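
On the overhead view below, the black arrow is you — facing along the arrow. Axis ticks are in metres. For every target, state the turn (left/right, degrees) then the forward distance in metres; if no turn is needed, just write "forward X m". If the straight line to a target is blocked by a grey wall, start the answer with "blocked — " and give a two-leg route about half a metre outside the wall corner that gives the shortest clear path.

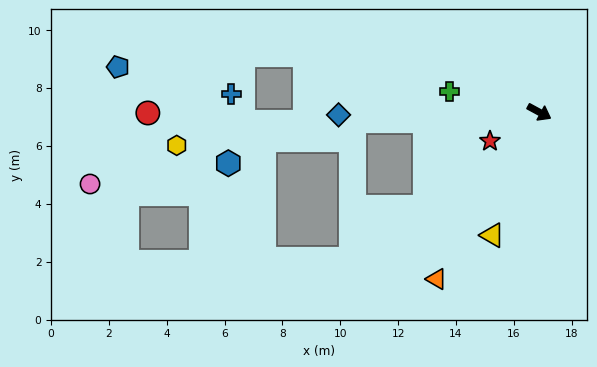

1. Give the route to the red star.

turn right 121°, forward 2.0 m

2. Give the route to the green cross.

turn right 164°, forward 3.2 m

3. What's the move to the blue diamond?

turn right 151°, forward 6.9 m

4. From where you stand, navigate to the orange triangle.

turn right 93°, forward 6.8 m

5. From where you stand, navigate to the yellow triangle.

turn right 82°, forward 4.6 m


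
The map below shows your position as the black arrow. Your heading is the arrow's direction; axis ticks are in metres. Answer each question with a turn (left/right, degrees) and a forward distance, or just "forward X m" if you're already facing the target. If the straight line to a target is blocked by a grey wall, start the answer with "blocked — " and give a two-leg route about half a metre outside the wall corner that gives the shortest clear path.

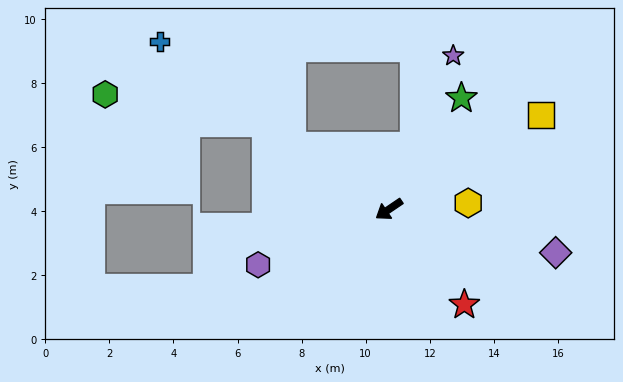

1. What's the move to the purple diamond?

turn left 131°, forward 5.4 m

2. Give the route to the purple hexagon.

turn right 11°, forward 4.4 m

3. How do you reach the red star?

turn left 94°, forward 3.8 m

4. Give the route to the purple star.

turn right 147°, forward 5.2 m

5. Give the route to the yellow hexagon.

turn left 150°, forward 2.5 m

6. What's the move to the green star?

turn right 157°, forward 4.1 m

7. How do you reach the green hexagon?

blocked — turn right 69°, forward 4.7 m, then turn left 24°, forward 5.1 m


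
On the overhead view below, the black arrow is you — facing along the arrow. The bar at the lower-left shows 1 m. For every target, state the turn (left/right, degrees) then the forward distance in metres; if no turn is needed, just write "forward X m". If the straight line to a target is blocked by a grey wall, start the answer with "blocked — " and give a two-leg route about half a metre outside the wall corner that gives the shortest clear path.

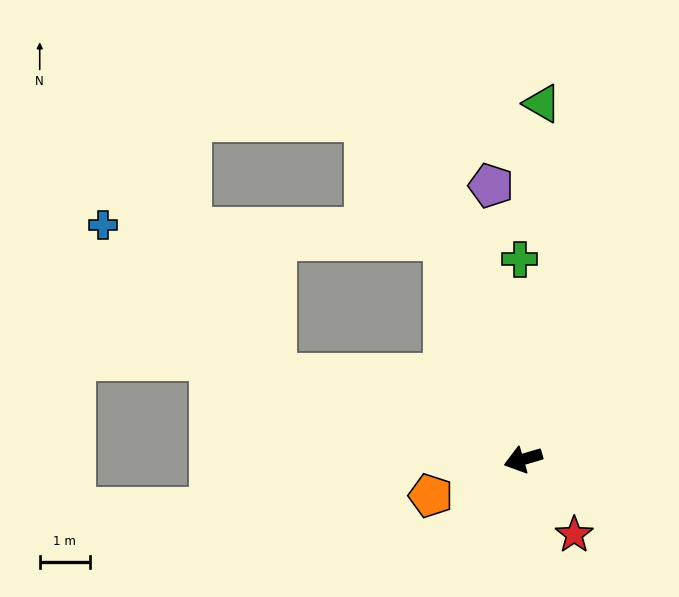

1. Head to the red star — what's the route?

turn left 108°, forward 1.8 m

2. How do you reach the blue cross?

blocked — turn right 35°, forward 5.2 m, then turn right 22°, forward 4.5 m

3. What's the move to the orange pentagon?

turn left 5°, forward 2.0 m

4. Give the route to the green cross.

turn right 105°, forward 4.0 m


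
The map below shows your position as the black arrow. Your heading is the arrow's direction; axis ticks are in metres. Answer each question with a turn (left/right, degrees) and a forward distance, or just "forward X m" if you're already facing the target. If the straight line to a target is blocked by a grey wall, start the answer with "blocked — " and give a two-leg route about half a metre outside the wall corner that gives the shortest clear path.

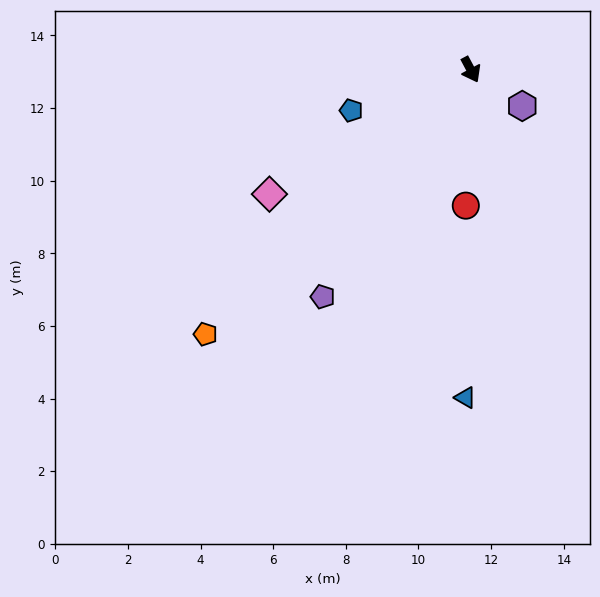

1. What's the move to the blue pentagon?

turn right 99°, forward 3.5 m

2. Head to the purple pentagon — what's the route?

turn right 61°, forward 7.5 m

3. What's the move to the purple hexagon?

turn left 27°, forward 1.7 m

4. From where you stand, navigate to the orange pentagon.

turn right 73°, forward 10.3 m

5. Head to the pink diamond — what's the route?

turn right 86°, forward 6.5 m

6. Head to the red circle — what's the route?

turn right 30°, forward 3.7 m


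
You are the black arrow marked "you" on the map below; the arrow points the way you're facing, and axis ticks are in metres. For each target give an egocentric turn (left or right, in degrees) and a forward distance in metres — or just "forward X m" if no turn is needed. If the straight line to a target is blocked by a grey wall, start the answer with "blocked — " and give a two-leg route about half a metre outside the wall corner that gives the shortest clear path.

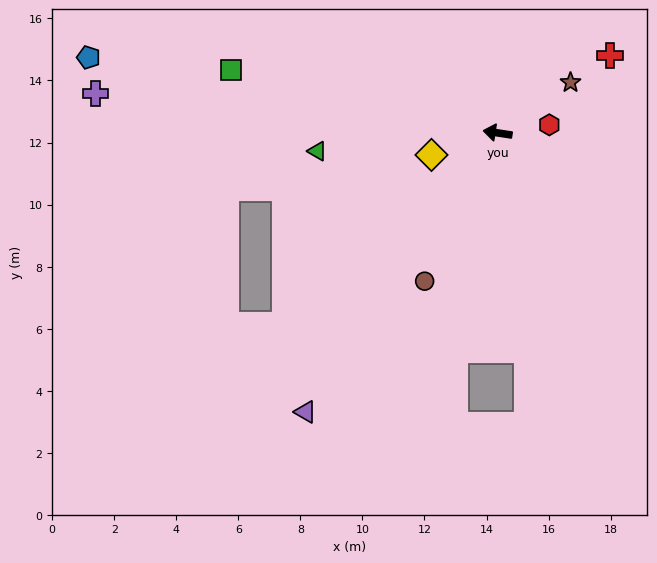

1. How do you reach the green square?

turn right 5°, forward 8.8 m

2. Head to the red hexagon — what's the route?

turn right 162°, forward 1.7 m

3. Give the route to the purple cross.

turn left 3°, forward 13.0 m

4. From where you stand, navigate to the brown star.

turn right 137°, forward 2.9 m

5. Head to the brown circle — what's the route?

turn left 73°, forward 5.3 m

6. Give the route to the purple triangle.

turn left 64°, forward 10.9 m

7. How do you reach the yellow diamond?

turn left 27°, forward 2.2 m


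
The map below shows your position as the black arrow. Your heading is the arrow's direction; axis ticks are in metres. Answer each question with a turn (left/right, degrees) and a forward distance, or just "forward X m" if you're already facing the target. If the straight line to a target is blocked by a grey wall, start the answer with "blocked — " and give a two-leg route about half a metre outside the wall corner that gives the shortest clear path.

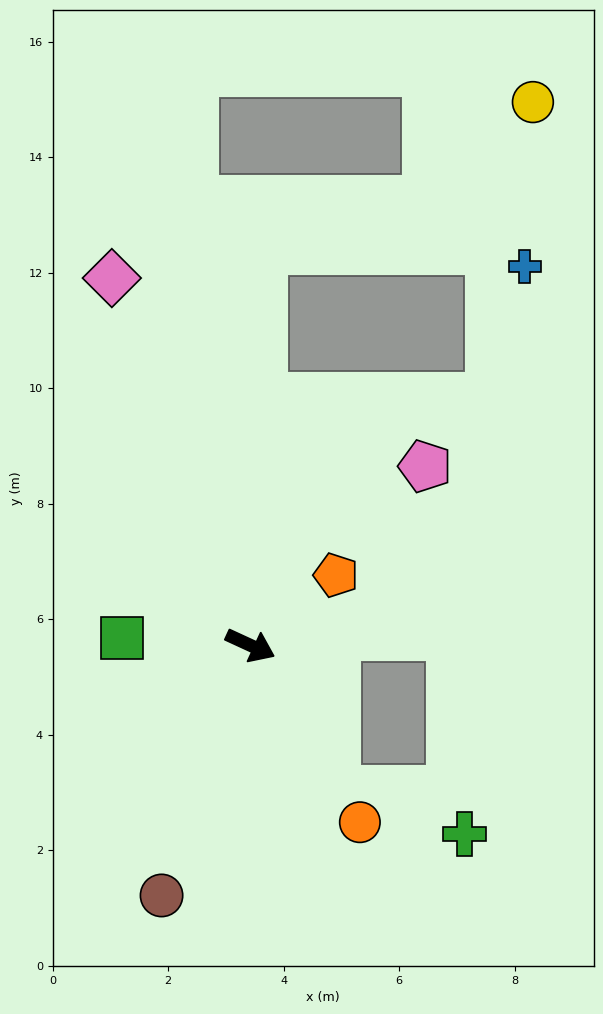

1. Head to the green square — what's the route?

turn right 158°, forward 2.2 m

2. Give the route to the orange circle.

turn right 34°, forward 3.6 m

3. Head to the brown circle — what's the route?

turn right 85°, forward 4.6 m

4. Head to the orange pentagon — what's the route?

turn left 64°, forward 1.9 m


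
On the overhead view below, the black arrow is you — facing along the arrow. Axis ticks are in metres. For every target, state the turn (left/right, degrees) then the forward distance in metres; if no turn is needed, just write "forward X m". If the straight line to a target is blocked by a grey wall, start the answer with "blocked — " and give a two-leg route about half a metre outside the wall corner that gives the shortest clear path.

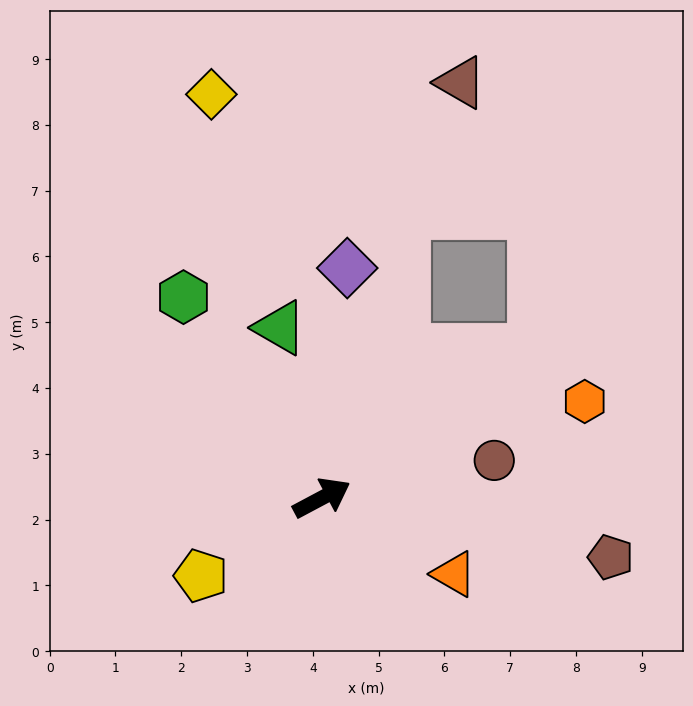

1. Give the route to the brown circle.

turn right 16°, forward 2.7 m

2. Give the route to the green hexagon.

turn left 97°, forward 3.7 m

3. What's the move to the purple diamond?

turn left 56°, forward 3.5 m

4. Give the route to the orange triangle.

turn right 58°, forward 2.3 m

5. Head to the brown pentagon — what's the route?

turn right 40°, forward 4.5 m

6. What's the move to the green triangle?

turn left 76°, forward 2.7 m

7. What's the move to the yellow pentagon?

turn right 175°, forward 2.2 m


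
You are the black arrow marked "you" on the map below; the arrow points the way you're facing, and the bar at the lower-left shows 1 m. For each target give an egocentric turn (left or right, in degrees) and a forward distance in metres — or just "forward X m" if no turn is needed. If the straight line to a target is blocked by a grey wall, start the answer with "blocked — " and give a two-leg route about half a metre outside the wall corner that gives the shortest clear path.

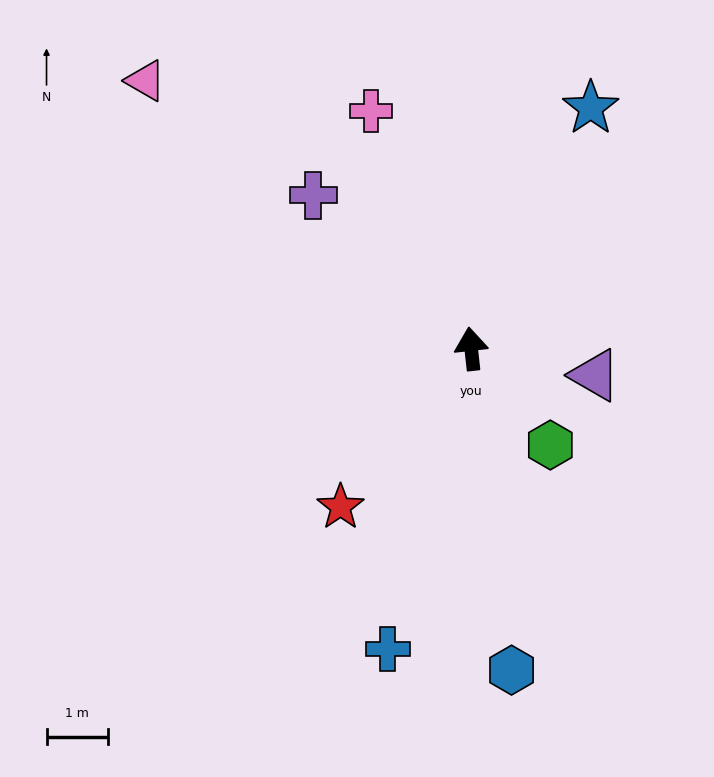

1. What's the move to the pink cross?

turn left 17°, forward 4.2 m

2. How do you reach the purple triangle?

turn right 108°, forward 2.1 m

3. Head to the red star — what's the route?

turn left 134°, forward 3.4 m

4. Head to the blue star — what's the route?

turn right 33°, forward 4.4 m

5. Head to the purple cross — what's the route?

turn left 40°, forward 3.6 m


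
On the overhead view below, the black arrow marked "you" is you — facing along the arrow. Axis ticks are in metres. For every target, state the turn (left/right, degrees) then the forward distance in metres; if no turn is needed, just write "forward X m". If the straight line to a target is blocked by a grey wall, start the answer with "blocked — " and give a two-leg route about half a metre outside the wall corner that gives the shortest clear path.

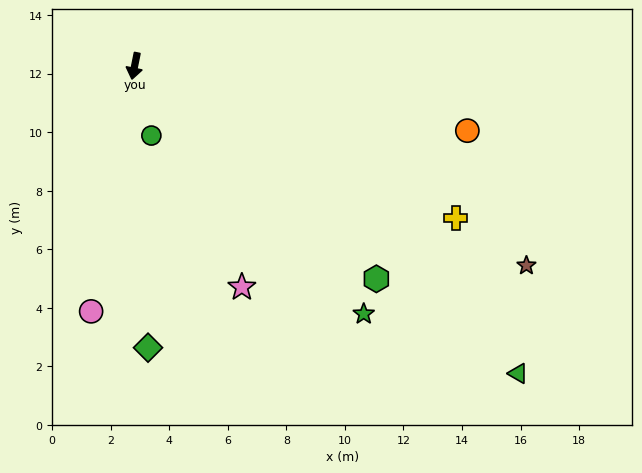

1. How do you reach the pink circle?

forward 8.5 m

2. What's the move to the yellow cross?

turn left 76°, forward 12.1 m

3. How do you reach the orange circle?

turn left 90°, forward 11.6 m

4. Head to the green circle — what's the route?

turn left 25°, forward 2.4 m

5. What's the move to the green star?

turn left 54°, forward 11.5 m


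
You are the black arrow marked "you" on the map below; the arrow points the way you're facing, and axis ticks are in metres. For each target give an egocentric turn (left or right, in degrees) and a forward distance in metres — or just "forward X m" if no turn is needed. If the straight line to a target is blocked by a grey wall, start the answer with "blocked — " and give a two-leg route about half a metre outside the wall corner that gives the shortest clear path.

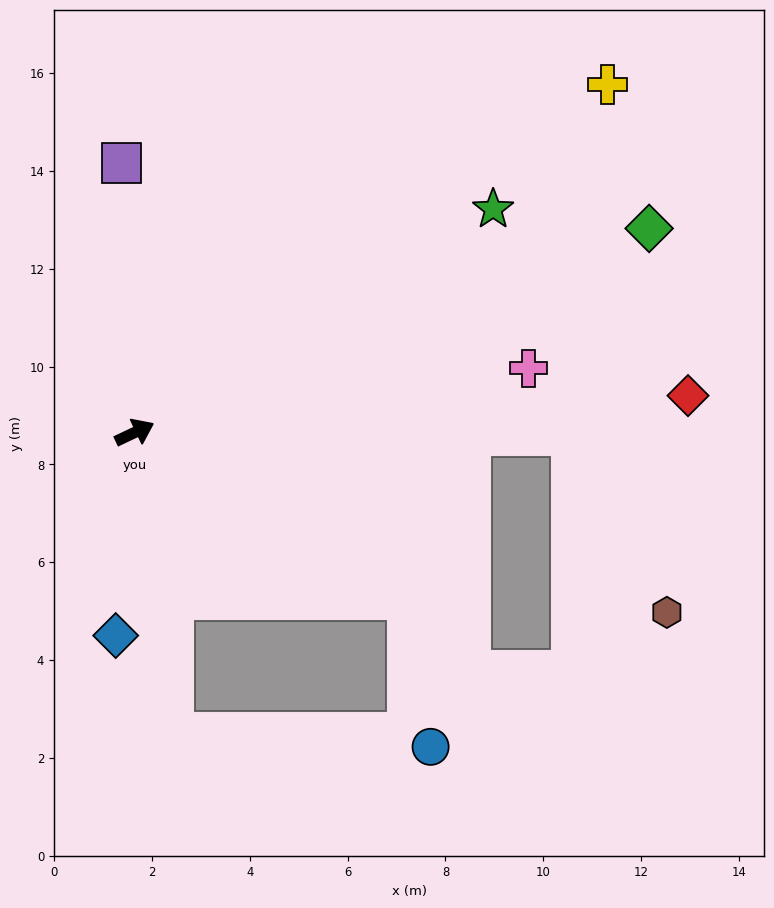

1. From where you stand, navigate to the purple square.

turn left 67°, forward 5.5 m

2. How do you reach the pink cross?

turn right 16°, forward 8.2 m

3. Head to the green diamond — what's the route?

turn right 4°, forward 11.3 m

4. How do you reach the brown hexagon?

blocked — turn right 26°, forward 9.0 m, then turn right 61°, forward 4.1 m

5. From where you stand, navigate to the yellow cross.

turn left 11°, forward 12.0 m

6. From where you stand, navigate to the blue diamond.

turn right 121°, forward 4.2 m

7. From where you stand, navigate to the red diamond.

turn right 22°, forward 11.3 m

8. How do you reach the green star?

turn left 7°, forward 8.6 m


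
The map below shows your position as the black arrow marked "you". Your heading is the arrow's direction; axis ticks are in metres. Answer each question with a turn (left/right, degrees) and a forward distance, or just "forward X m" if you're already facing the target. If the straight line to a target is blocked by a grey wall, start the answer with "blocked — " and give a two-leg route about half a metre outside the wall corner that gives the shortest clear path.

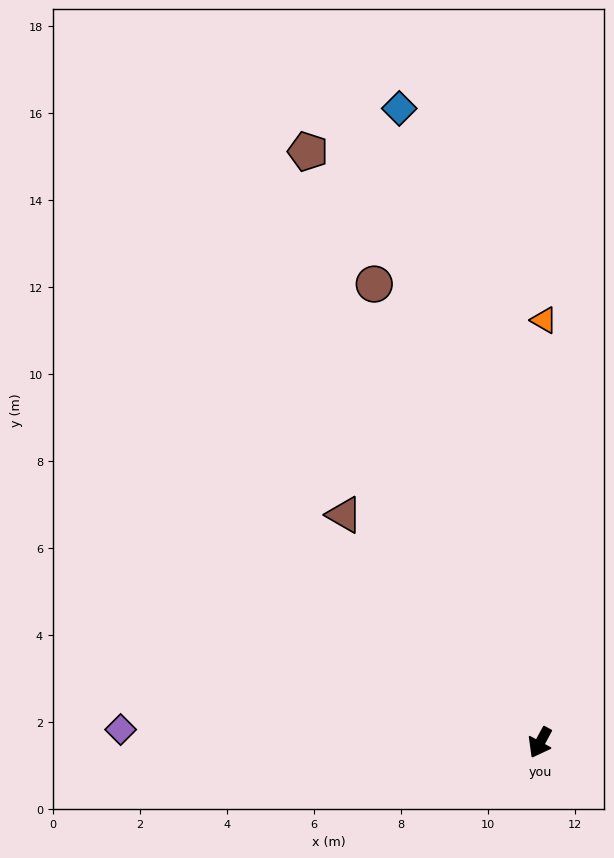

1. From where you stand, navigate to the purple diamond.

turn right 63°, forward 9.6 m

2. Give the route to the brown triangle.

turn right 111°, forward 6.9 m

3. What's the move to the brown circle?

turn right 132°, forward 11.2 m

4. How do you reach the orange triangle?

turn right 152°, forward 9.7 m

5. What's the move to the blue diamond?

turn right 139°, forward 14.9 m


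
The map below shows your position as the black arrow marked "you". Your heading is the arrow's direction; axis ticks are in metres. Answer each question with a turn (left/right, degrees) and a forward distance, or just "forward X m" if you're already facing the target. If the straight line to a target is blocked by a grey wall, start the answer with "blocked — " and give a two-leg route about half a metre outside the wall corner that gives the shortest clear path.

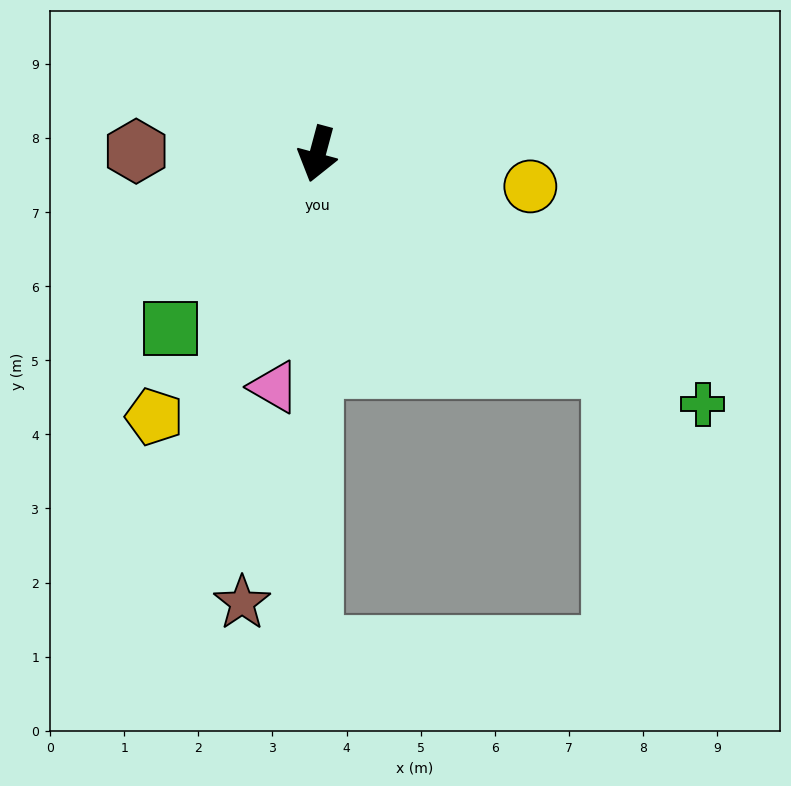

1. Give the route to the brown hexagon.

turn right 76°, forward 2.4 m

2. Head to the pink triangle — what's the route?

turn left 4°, forward 3.2 m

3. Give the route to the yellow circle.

turn left 96°, forward 2.9 m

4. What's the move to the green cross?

turn left 72°, forward 6.2 m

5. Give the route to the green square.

turn right 25°, forward 3.1 m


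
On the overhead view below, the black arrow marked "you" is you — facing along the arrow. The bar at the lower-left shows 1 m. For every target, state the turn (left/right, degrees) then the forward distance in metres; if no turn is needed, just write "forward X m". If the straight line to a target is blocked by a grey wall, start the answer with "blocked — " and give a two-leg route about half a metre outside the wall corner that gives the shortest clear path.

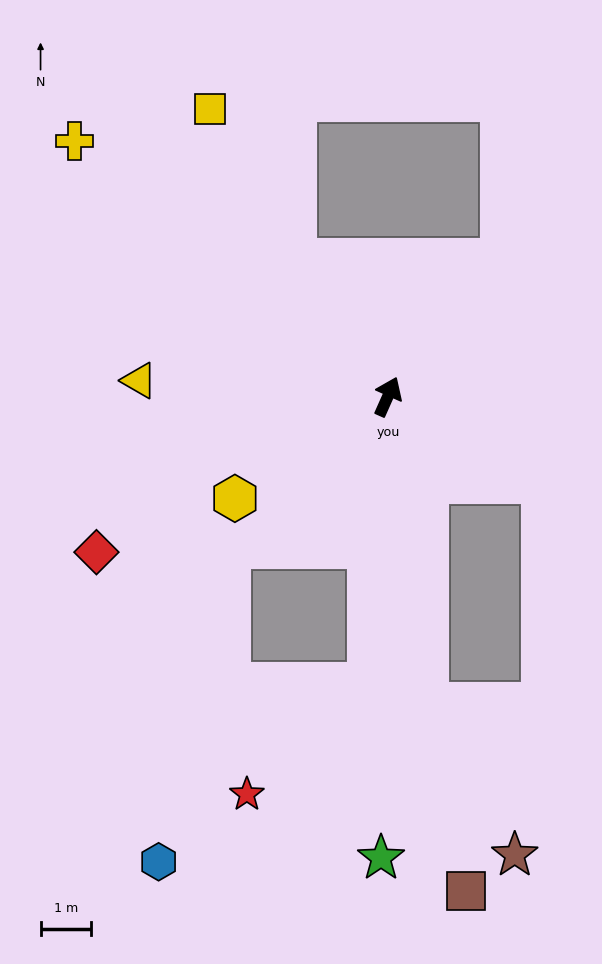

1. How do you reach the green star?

turn right 157°, forward 9.1 m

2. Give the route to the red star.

blocked — turn right 160°, forward 5.7 m, then turn right 44°, forward 3.2 m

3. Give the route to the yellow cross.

turn left 75°, forward 8.0 m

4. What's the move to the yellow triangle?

turn left 110°, forward 4.9 m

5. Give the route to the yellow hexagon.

turn left 148°, forward 3.6 m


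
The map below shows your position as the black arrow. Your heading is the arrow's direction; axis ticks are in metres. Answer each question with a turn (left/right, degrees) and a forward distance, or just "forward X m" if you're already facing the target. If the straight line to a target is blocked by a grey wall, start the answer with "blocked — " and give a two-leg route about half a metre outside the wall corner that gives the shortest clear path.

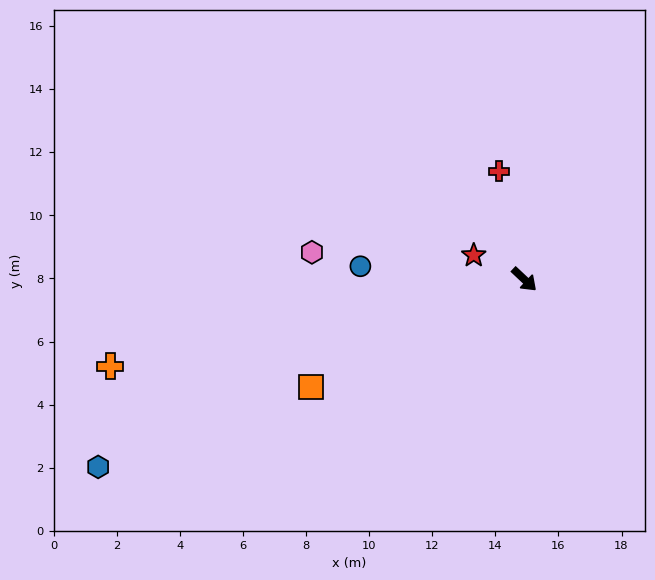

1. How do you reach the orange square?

turn right 110°, forward 7.6 m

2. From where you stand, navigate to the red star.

turn right 162°, forward 1.8 m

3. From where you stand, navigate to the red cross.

turn left 146°, forward 3.5 m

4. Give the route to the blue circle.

turn right 141°, forward 5.2 m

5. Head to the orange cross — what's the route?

turn right 125°, forward 13.4 m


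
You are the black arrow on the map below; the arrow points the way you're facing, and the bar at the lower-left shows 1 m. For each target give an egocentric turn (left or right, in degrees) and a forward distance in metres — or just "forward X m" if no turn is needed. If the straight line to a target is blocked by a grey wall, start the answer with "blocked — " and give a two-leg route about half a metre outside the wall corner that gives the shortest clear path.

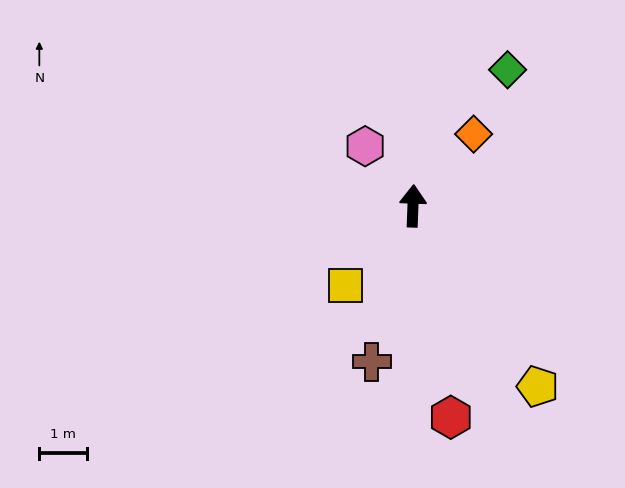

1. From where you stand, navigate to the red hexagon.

turn right 168°, forward 4.5 m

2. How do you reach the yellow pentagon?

turn right 143°, forward 4.6 m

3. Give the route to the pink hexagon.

turn left 41°, forward 1.6 m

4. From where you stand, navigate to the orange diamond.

turn right 38°, forward 2.0 m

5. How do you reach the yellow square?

turn left 142°, forward 2.2 m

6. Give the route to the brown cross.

turn left 167°, forward 3.4 m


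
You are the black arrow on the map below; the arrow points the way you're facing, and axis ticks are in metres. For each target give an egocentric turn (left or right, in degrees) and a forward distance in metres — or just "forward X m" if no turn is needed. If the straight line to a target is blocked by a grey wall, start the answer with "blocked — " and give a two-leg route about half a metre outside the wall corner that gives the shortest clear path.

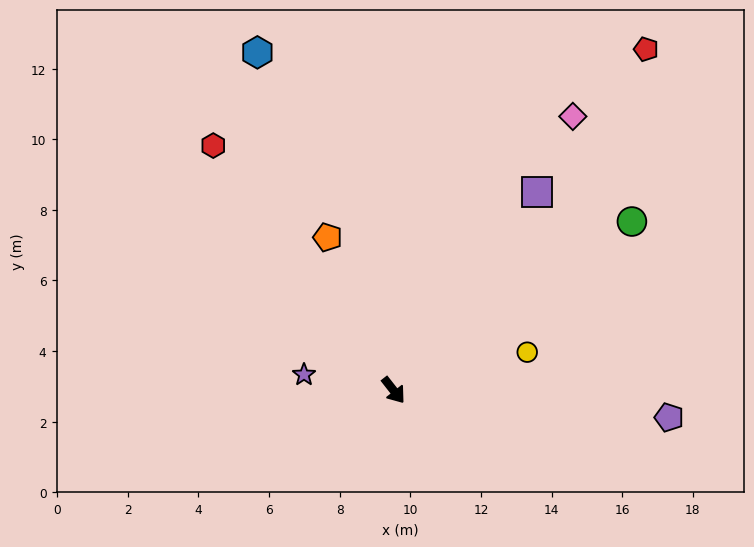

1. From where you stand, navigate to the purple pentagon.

turn left 46°, forward 7.8 m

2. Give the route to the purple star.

turn right 138°, forward 2.6 m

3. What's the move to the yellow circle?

turn left 68°, forward 3.9 m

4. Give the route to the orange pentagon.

turn left 165°, forward 4.7 m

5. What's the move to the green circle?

turn left 87°, forward 8.3 m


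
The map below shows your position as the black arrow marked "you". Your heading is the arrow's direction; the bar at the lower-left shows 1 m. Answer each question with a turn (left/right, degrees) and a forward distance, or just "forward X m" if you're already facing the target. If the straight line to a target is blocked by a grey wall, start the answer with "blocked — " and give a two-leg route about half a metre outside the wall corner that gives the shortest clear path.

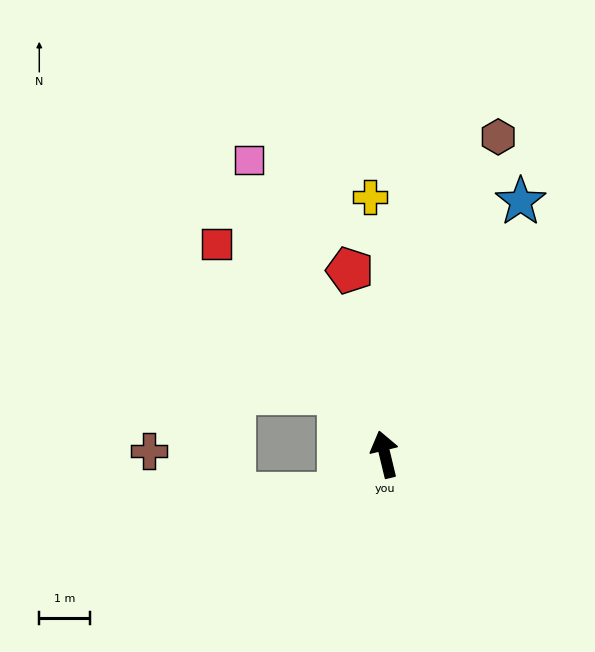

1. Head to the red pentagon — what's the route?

turn right 3°, forward 3.7 m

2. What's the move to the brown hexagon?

turn right 33°, forward 6.6 m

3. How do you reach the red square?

turn left 25°, forward 5.3 m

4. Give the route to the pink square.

turn left 11°, forward 6.4 m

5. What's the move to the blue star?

turn right 42°, forward 5.7 m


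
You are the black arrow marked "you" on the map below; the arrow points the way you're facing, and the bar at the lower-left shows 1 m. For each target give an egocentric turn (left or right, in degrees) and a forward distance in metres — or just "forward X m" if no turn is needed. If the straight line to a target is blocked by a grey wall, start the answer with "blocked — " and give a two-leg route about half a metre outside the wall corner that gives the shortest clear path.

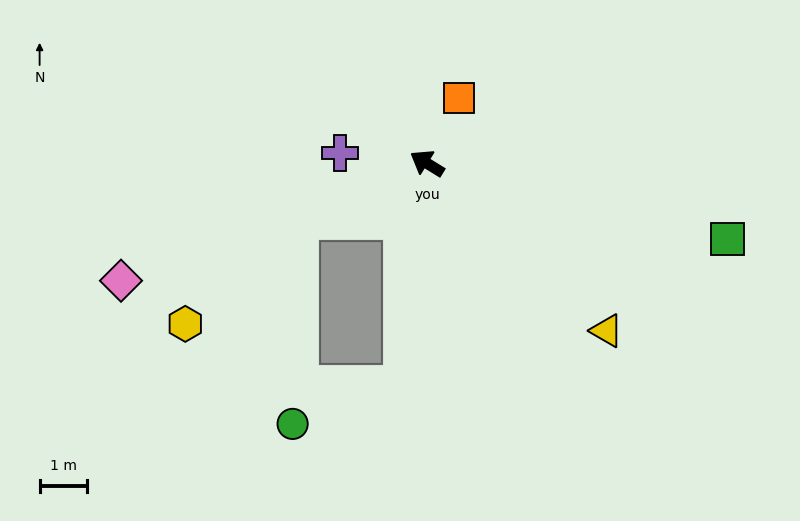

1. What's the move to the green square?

turn right 163°, forward 6.5 m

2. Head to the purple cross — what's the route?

turn left 25°, forward 1.8 m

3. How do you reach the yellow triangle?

turn left 169°, forward 5.2 m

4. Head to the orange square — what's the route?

turn right 84°, forward 1.5 m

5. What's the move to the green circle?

blocked — turn left 116°, forward 4.7 m, then turn right 65°, forward 2.5 m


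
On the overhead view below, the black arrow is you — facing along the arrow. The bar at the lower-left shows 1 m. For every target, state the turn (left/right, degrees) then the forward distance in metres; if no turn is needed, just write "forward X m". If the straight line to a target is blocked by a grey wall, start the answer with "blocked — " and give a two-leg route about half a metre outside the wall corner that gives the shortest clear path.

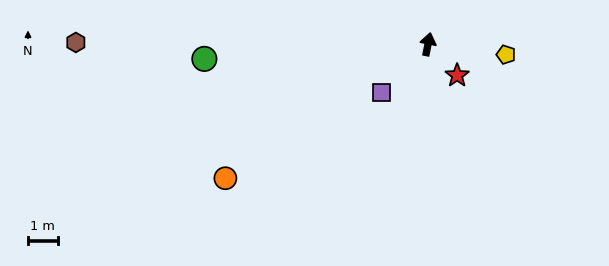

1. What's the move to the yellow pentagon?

turn right 86°, forward 2.7 m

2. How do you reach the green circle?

turn left 105°, forward 7.6 m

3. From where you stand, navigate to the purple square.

turn left 148°, forward 2.3 m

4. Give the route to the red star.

turn right 126°, forward 1.4 m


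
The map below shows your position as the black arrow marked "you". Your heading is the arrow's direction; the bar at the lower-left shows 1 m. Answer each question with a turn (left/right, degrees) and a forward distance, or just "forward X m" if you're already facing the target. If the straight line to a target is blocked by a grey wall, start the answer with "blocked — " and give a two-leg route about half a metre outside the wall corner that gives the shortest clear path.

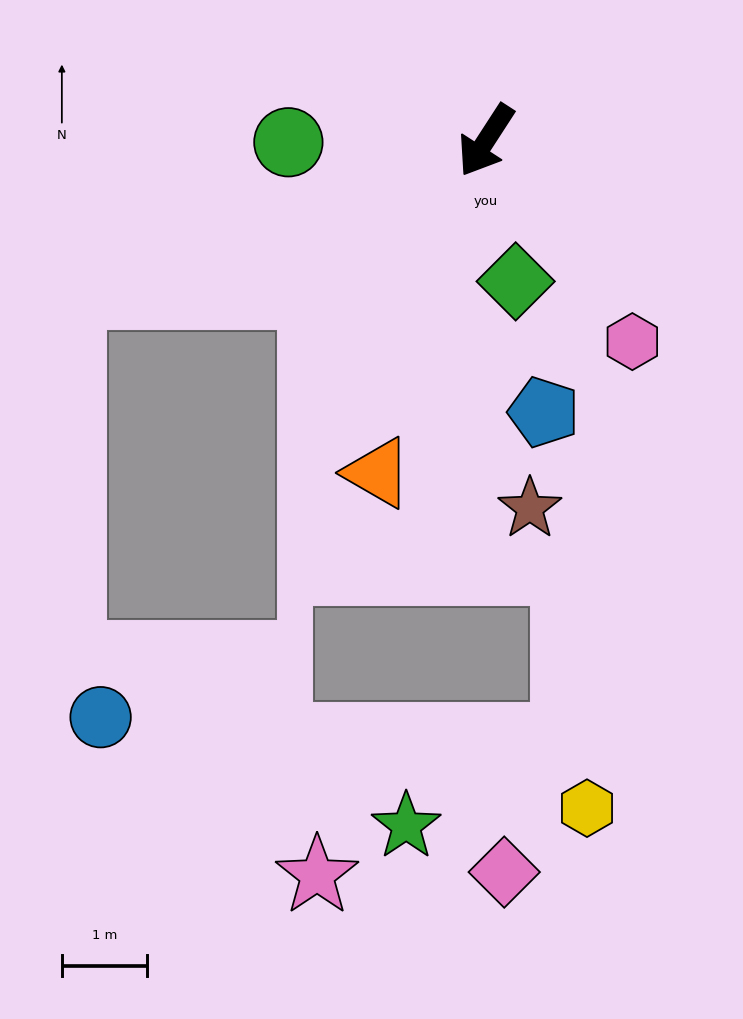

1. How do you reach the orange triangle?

turn left 15°, forward 4.1 m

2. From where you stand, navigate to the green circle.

turn right 57°, forward 2.3 m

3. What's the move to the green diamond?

turn left 45°, forward 1.7 m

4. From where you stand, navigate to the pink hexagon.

turn left 69°, forward 2.9 m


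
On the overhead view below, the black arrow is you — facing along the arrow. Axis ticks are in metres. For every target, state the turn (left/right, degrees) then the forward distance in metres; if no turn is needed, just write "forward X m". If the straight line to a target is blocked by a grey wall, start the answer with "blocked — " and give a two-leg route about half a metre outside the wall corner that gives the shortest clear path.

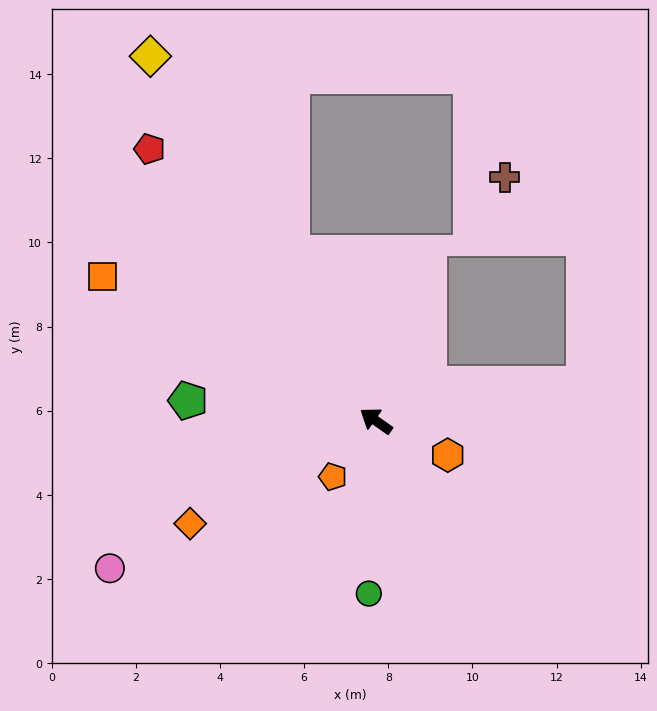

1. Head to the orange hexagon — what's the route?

turn right 170°, forward 1.9 m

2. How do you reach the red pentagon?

turn right 15°, forward 8.4 m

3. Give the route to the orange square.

turn left 7°, forward 7.3 m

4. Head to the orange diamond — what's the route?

turn left 64°, forward 5.0 m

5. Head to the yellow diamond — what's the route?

turn right 23°, forward 10.2 m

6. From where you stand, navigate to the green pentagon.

turn left 29°, forward 4.5 m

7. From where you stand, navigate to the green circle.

turn left 123°, forward 4.1 m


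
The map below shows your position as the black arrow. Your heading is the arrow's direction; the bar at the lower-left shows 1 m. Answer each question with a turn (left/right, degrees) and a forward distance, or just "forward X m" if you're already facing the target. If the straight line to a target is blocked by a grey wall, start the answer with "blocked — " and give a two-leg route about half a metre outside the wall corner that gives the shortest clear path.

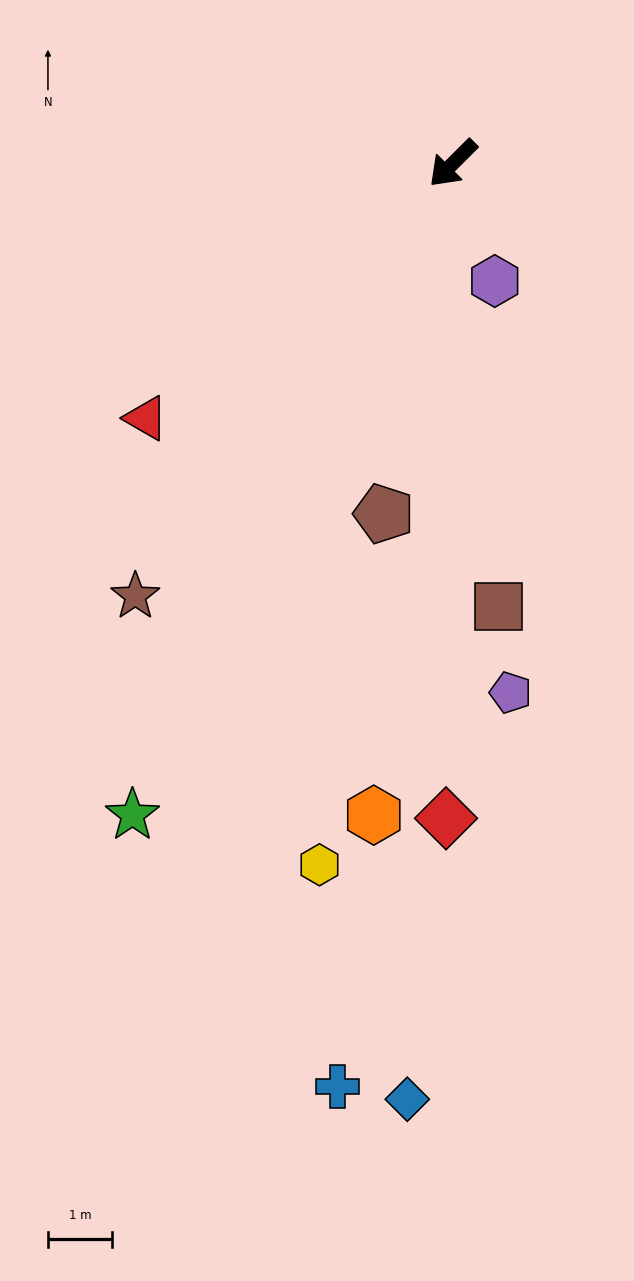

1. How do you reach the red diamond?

turn left 44°, forward 10.2 m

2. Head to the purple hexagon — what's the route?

turn left 65°, forward 1.9 m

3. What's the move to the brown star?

turn left 9°, forward 8.3 m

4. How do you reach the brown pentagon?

turn left 34°, forward 5.6 m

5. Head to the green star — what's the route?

turn left 19°, forward 11.3 m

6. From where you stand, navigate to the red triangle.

turn right 5°, forward 6.2 m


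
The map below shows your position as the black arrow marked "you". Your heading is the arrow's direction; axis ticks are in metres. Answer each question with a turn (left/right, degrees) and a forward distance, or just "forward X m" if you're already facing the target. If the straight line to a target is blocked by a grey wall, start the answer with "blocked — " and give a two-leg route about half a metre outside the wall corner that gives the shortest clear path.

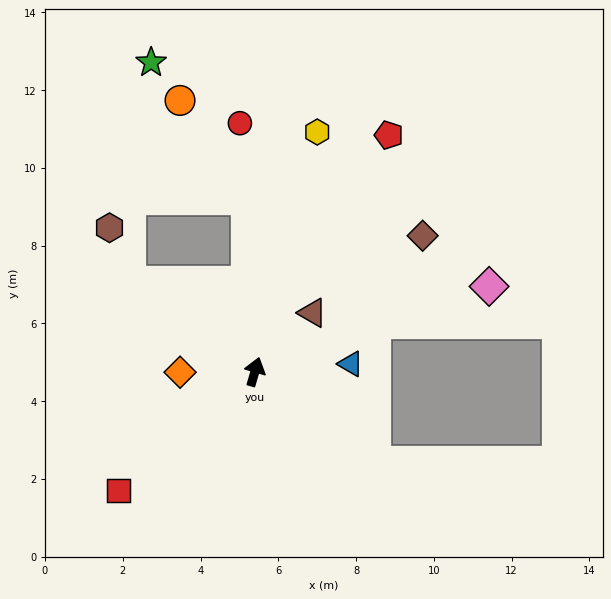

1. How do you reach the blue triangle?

turn right 69°, forward 2.5 m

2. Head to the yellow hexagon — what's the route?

forward 6.4 m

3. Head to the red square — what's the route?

turn left 147°, forward 4.7 m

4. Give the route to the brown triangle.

turn right 28°, forward 2.1 m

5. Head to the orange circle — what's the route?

blocked — turn left 19°, forward 4.5 m, then turn left 32°, forward 3.1 m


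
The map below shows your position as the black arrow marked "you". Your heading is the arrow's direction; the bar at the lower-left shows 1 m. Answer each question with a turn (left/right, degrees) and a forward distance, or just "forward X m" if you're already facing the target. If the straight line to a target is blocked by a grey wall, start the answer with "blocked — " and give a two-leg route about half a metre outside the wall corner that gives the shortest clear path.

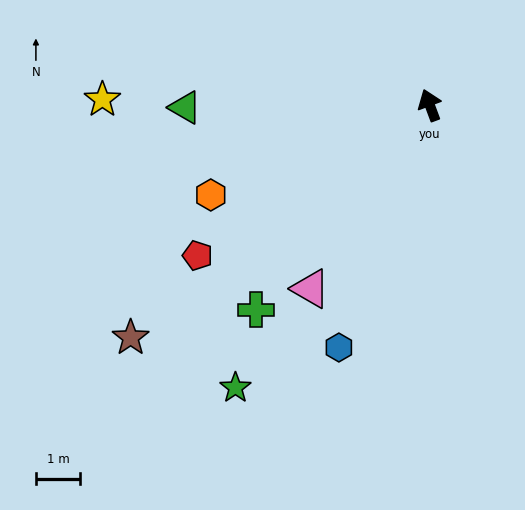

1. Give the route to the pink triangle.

turn left 127°, forward 5.0 m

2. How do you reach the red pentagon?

turn left 103°, forward 6.3 m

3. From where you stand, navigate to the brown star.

turn left 107°, forward 8.6 m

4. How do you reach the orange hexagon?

turn left 92°, forward 5.4 m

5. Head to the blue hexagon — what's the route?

turn left 139°, forward 5.9 m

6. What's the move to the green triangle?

turn left 70°, forward 5.5 m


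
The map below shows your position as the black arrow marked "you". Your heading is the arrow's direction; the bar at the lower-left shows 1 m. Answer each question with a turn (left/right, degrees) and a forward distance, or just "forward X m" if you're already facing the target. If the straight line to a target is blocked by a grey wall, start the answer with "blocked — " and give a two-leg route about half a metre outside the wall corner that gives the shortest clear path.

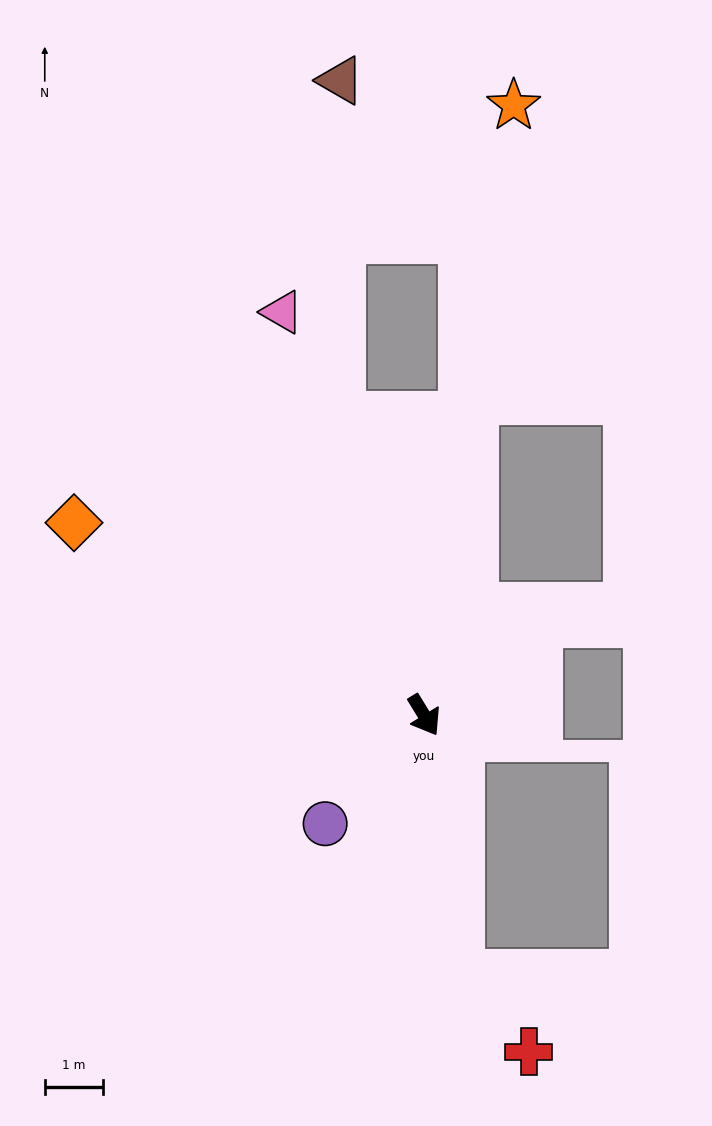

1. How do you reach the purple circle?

turn right 74°, forward 2.5 m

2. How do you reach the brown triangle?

blocked — turn left 164°, forward 5.3 m, then turn right 16°, forward 5.7 m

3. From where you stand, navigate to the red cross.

blocked — turn right 24°, forward 4.5 m, then turn left 34°, forward 1.8 m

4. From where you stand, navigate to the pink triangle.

turn left 168°, forward 7.3 m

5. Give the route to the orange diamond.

turn right 150°, forward 6.8 m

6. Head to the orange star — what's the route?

turn left 140°, forward 10.5 m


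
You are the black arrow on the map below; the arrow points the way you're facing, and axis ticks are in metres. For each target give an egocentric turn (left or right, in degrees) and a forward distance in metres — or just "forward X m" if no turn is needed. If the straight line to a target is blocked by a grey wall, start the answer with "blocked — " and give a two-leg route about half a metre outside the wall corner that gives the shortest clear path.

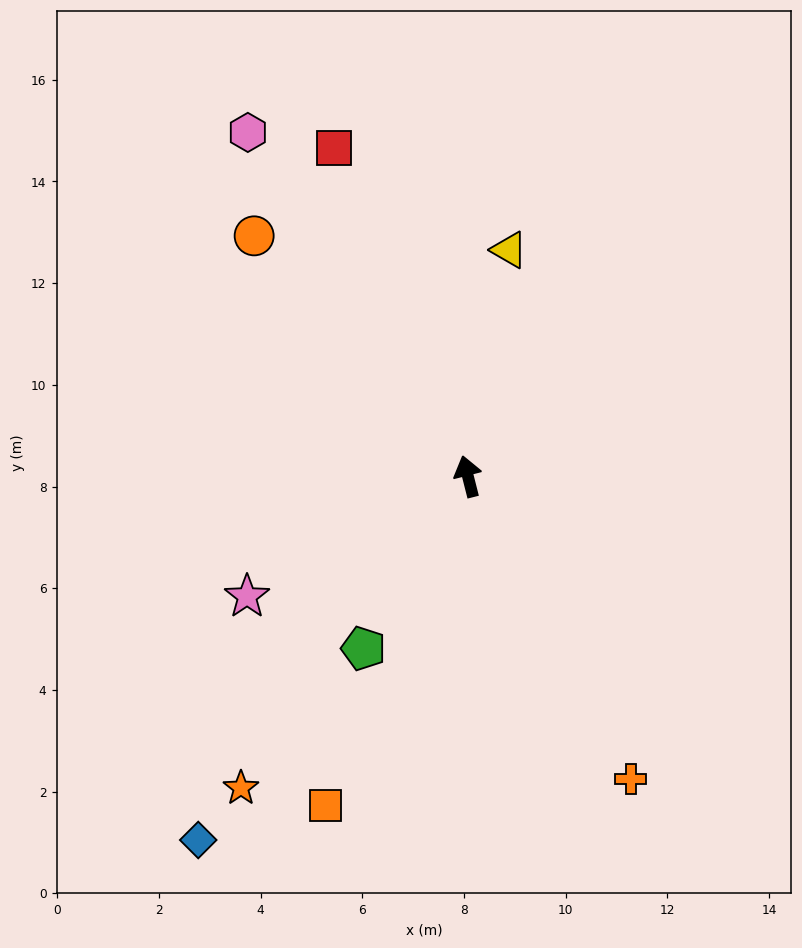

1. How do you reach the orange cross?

turn right 166°, forward 6.8 m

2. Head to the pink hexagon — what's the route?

turn left 18°, forward 8.0 m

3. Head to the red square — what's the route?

turn left 8°, forward 7.0 m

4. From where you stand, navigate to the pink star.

turn left 104°, forward 4.9 m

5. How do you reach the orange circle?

turn left 27°, forward 6.3 m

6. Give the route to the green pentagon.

turn left 135°, forward 4.0 m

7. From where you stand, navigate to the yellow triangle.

turn right 25°, forward 4.5 m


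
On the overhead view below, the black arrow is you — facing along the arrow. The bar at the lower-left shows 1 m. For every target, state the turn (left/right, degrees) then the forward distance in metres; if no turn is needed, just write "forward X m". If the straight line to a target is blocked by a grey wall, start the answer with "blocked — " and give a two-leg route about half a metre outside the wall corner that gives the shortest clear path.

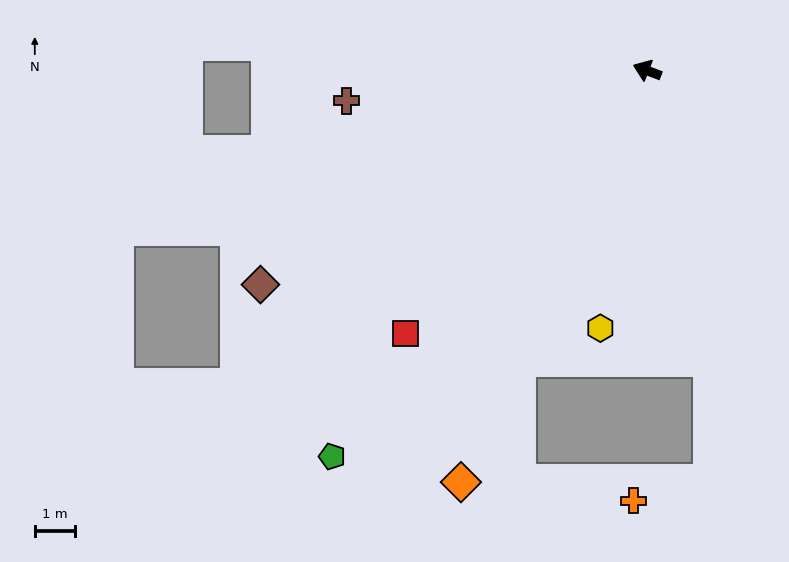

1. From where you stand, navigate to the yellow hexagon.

turn left 101°, forward 6.5 m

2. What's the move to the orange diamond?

turn left 87°, forward 11.2 m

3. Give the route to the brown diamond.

turn left 50°, forward 11.0 m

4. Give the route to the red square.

turn left 68°, forward 8.9 m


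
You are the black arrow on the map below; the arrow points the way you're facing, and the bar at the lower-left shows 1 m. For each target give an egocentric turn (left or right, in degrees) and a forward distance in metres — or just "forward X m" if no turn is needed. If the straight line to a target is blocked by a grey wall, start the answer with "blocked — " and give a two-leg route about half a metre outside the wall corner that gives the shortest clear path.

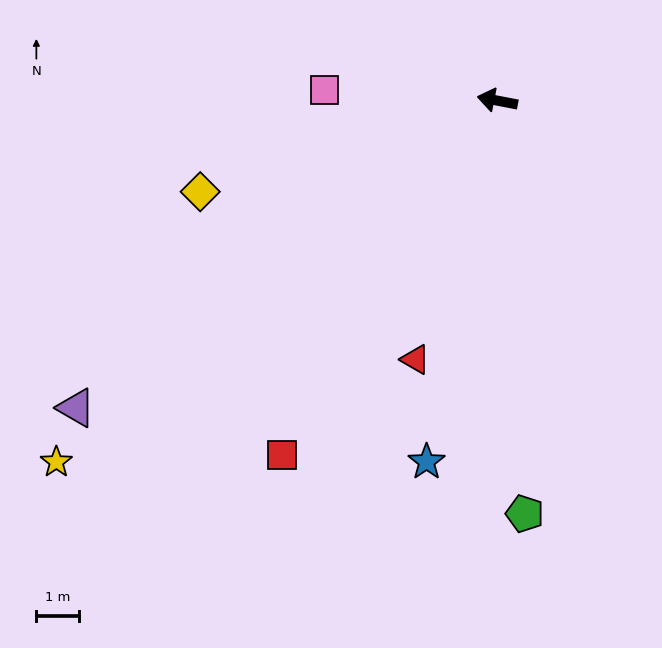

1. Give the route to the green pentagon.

turn left 105°, forward 9.6 m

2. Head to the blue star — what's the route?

turn left 90°, forward 8.6 m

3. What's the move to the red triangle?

turn left 83°, forward 6.3 m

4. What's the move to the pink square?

turn left 7°, forward 4.0 m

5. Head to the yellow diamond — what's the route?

turn left 28°, forward 7.2 m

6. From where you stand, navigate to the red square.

turn left 70°, forward 9.6 m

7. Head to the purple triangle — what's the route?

turn left 47°, forward 12.1 m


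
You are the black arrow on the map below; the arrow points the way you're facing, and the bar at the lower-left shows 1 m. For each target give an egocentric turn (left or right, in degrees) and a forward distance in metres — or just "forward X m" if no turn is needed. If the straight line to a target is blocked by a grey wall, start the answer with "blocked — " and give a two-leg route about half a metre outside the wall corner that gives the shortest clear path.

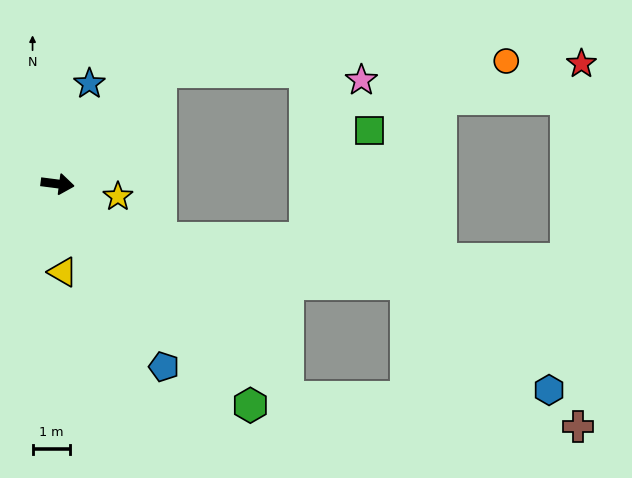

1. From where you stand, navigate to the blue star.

turn left 80°, forward 2.8 m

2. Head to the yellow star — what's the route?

turn right 5°, forward 1.7 m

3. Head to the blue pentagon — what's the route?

turn right 52°, forward 5.7 m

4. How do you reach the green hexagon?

turn right 42°, forward 7.9 m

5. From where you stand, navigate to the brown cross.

blocked — turn right 35°, forward 8.4 m, then turn left 36°, forward 7.8 m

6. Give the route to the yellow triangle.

turn right 79°, forward 2.4 m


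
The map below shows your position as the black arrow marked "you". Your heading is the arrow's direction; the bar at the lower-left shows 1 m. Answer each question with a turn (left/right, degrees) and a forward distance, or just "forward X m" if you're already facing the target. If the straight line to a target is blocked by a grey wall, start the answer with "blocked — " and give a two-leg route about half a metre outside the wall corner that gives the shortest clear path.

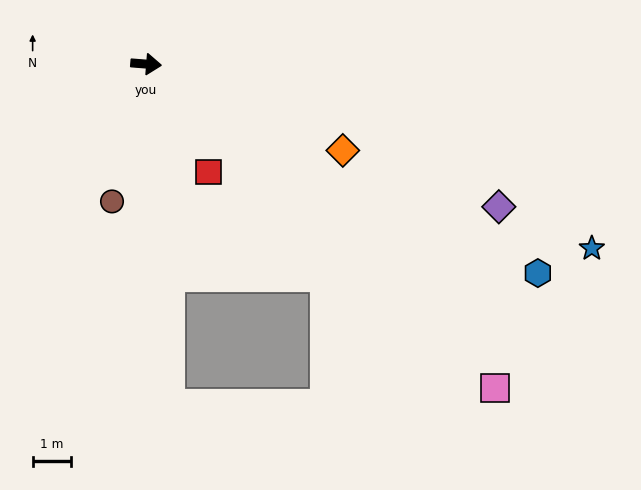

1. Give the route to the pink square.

turn right 38°, forward 12.5 m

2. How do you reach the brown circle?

turn right 99°, forward 3.7 m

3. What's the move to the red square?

turn right 55°, forward 3.3 m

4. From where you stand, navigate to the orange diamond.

turn right 19°, forward 5.6 m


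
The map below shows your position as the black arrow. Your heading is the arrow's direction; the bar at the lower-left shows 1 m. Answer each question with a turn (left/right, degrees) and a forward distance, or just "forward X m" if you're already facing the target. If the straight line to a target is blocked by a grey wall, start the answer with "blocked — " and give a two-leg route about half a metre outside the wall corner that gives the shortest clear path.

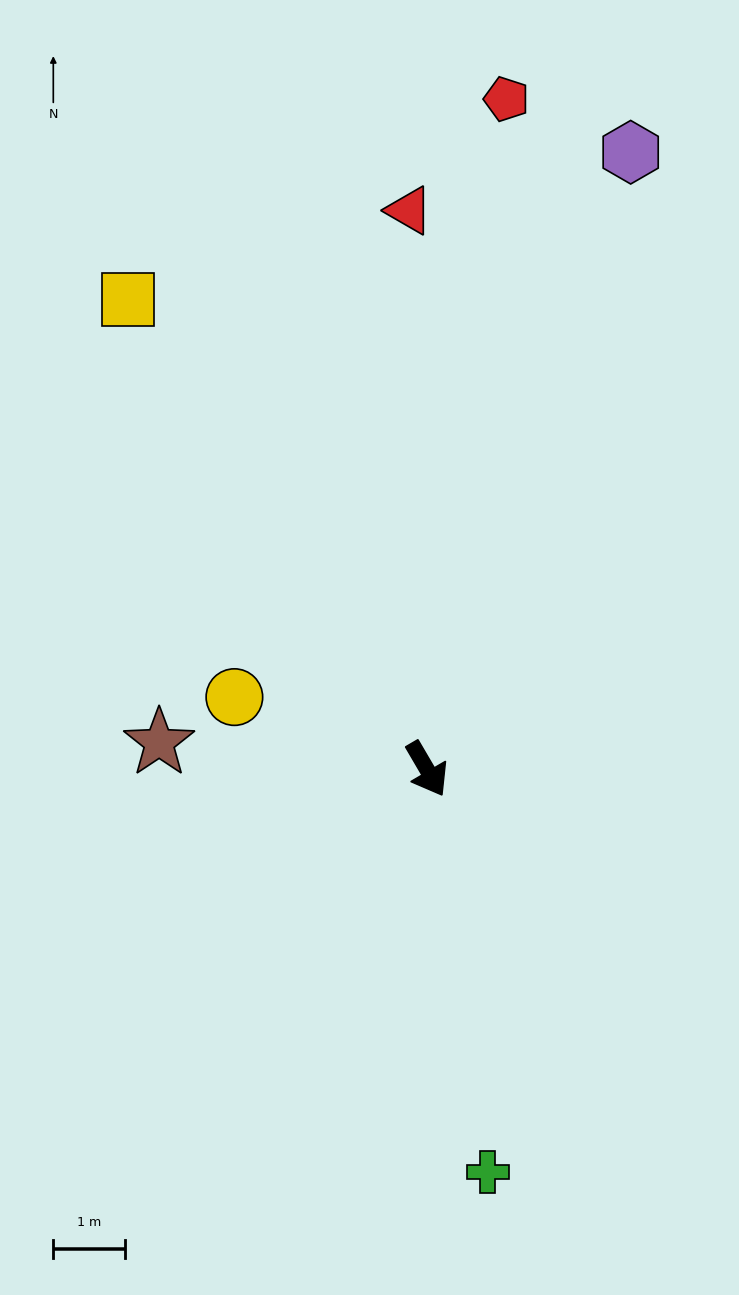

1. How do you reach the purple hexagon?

turn left 131°, forward 9.0 m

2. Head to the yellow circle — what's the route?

turn right 141°, forward 2.9 m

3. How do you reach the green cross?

turn right 22°, forward 5.7 m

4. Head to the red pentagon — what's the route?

turn left 143°, forward 9.4 m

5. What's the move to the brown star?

turn right 126°, forward 3.7 m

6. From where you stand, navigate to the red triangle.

turn left 151°, forward 7.8 m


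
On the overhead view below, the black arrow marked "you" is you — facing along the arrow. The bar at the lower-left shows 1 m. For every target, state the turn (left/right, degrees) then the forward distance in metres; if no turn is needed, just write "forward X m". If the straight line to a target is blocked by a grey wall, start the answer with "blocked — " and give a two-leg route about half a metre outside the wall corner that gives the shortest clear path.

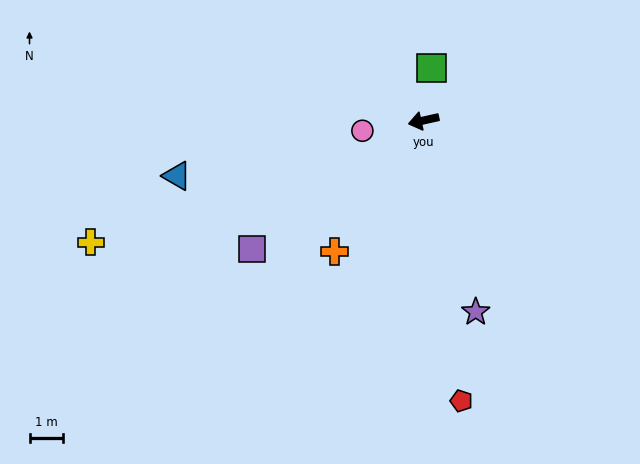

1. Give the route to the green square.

turn right 111°, forward 1.6 m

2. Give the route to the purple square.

turn left 24°, forward 6.4 m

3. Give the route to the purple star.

turn left 93°, forward 5.9 m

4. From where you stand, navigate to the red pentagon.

turn left 85°, forward 8.4 m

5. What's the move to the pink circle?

turn right 3°, forward 1.9 m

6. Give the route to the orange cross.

turn left 43°, forward 4.7 m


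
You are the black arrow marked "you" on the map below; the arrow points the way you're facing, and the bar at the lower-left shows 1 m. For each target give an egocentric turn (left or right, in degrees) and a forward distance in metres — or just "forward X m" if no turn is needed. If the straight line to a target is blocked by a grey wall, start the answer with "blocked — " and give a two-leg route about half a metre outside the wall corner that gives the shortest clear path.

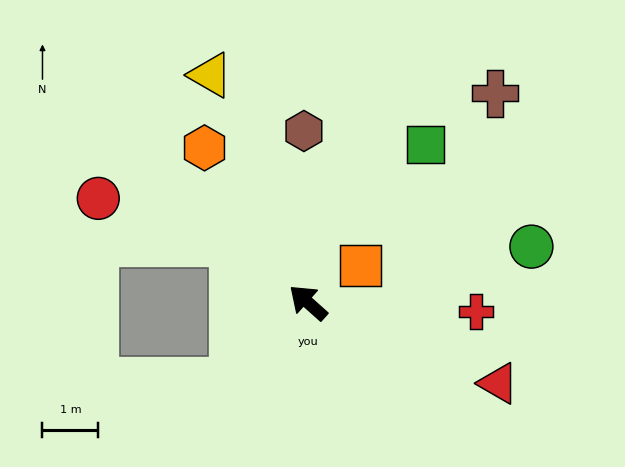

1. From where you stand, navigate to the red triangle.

turn right 161°, forward 3.7 m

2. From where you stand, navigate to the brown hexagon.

turn right 47°, forward 3.1 m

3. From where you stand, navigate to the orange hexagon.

turn right 14°, forward 3.3 m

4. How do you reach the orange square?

turn right 103°, forward 1.2 m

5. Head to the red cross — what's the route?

turn right 141°, forward 3.0 m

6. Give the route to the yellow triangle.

turn right 25°, forward 4.4 m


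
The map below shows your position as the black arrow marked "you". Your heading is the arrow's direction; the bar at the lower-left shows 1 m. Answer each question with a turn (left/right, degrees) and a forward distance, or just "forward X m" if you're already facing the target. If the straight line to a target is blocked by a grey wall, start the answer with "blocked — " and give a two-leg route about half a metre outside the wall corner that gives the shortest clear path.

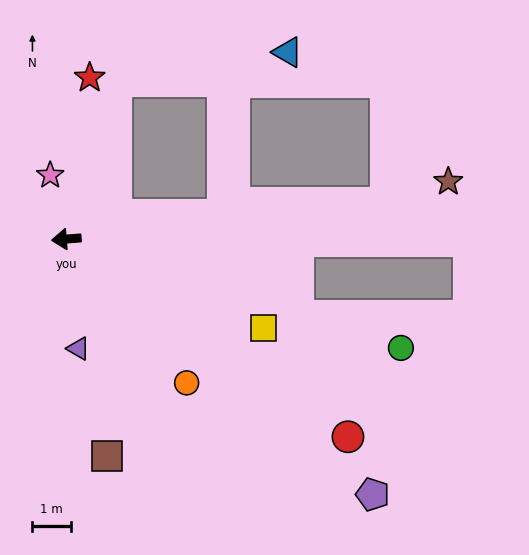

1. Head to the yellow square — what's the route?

turn left 151°, forward 5.6 m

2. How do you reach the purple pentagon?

turn left 136°, forward 10.4 m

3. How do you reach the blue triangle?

blocked — turn right 112°, forward 4.3 m, then turn right 63°, forward 4.6 m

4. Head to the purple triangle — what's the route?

turn left 92°, forward 2.9 m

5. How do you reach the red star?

turn right 103°, forward 4.3 m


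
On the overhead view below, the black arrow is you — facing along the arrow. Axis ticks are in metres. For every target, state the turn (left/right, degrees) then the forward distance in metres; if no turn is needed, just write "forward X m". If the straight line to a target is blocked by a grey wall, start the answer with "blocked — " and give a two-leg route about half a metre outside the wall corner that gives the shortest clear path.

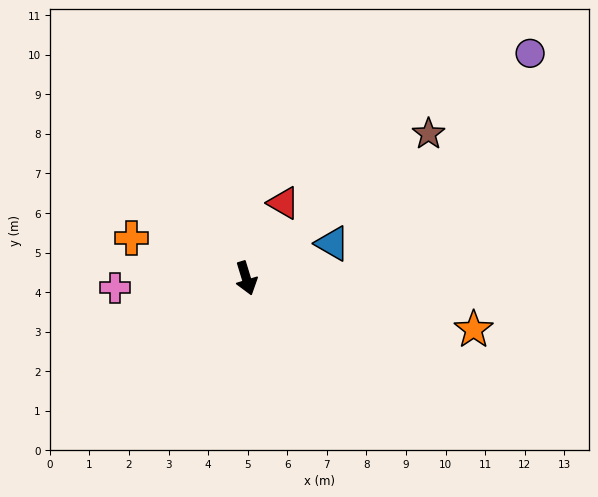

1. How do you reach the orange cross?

turn right 126°, forward 3.1 m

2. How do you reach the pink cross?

turn right 103°, forward 3.3 m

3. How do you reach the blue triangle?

turn left 95°, forward 2.3 m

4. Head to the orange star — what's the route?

turn left 60°, forward 5.9 m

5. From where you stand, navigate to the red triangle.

turn left 137°, forward 2.1 m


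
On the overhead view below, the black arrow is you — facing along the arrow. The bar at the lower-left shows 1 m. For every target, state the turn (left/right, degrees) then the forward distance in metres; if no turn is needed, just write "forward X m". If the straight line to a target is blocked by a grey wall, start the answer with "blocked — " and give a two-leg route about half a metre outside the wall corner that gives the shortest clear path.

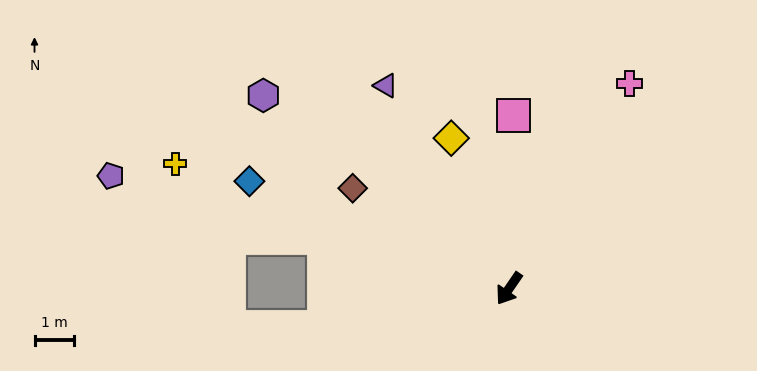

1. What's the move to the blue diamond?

turn right 78°, forward 7.2 m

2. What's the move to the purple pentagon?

turn right 71°, forward 10.6 m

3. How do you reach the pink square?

turn right 147°, forward 4.4 m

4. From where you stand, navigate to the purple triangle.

turn right 114°, forward 6.1 m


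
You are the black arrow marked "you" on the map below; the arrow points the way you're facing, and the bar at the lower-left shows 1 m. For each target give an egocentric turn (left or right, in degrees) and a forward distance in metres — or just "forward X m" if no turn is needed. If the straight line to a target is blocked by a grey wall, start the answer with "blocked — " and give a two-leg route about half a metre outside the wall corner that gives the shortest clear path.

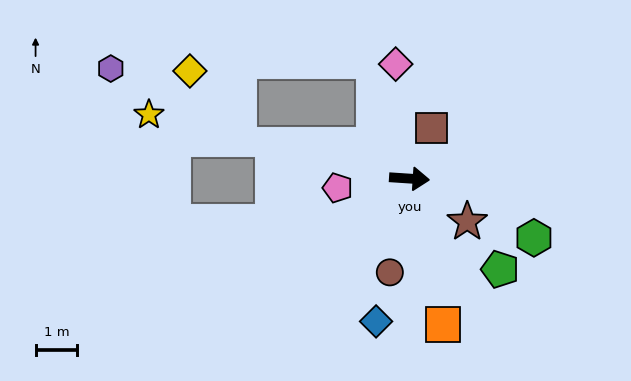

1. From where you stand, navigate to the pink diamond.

turn left 101°, forward 2.8 m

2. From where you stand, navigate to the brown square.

turn left 70°, forward 1.3 m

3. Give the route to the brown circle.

turn right 98°, forward 2.3 m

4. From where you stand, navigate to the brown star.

turn right 33°, forward 1.7 m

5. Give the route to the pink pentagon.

turn right 169°, forward 1.7 m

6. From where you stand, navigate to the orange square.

turn right 73°, forward 3.6 m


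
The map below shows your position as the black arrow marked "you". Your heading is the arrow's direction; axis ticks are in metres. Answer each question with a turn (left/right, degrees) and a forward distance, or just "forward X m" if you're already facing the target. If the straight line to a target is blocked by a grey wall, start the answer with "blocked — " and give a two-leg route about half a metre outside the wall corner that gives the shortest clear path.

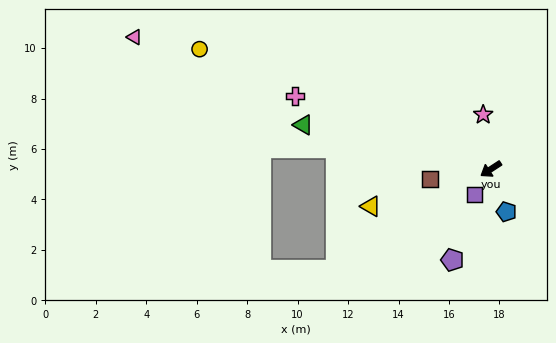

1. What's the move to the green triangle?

turn right 46°, forward 7.6 m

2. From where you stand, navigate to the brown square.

turn right 24°, forward 2.4 m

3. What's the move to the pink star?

turn right 115°, forward 2.2 m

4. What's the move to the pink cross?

turn right 54°, forward 8.3 m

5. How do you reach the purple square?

turn left 24°, forward 1.2 m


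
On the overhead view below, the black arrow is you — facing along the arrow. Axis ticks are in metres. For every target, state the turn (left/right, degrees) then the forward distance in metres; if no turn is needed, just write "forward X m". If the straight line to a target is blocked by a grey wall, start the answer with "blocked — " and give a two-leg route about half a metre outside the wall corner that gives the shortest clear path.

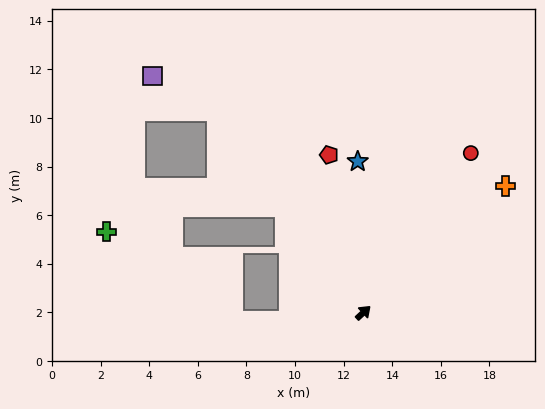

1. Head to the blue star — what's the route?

turn left 49°, forward 6.2 m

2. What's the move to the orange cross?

forward 7.8 m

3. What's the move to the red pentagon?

turn left 59°, forward 6.6 m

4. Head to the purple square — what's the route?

blocked — turn left 83°, forward 10.2 m, then turn left 26°, forward 3.0 m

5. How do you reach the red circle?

turn left 13°, forward 7.9 m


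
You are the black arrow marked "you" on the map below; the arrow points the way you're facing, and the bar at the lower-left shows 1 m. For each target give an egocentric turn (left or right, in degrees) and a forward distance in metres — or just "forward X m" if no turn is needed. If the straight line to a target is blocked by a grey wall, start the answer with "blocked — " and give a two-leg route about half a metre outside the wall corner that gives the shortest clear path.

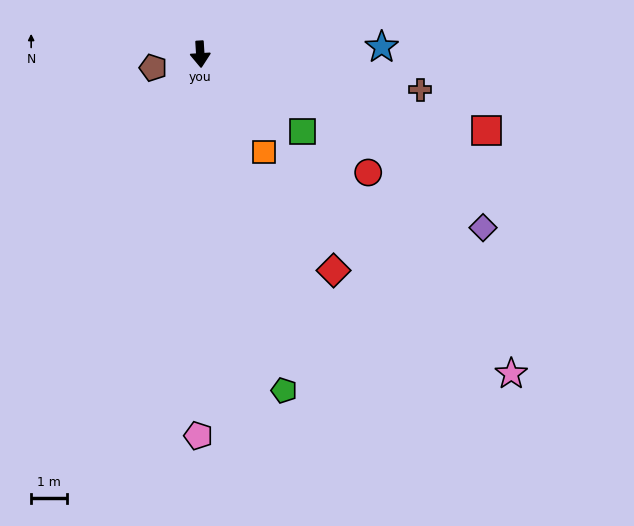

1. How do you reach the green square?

turn left 50°, forward 3.6 m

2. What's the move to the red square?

turn left 71°, forward 8.3 m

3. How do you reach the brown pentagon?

turn right 78°, forward 1.4 m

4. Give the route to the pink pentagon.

turn right 4°, forward 10.8 m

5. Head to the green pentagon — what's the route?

turn left 10°, forward 9.8 m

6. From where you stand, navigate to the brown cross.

turn left 77°, forward 6.3 m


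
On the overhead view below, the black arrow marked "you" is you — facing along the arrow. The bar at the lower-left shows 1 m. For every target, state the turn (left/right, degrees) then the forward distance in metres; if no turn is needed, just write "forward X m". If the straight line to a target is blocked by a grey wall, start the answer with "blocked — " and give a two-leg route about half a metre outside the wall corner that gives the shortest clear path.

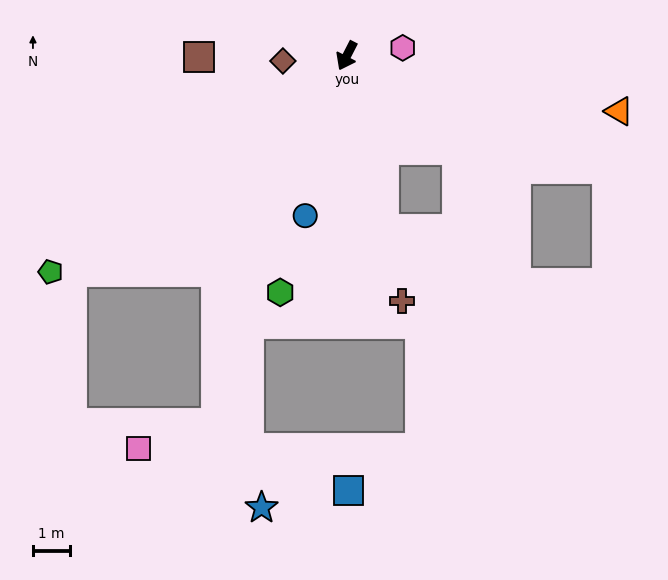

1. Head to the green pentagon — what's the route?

turn right 27°, forward 10.0 m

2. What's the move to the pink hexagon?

turn left 125°, forward 1.5 m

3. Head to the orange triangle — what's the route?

turn left 106°, forward 7.6 m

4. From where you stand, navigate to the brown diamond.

turn right 58°, forward 1.7 m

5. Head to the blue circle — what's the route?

turn left 13°, forward 4.5 m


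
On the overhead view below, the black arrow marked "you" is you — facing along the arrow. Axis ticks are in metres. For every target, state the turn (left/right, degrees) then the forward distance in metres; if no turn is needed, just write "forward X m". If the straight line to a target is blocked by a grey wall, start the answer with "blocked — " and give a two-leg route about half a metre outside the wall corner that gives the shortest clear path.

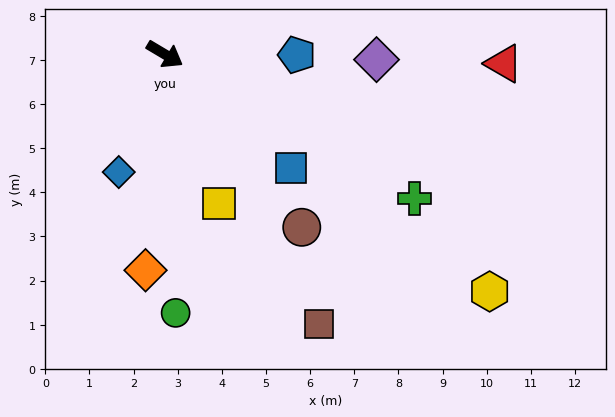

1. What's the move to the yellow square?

turn right 39°, forward 3.6 m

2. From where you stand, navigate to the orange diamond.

turn right 64°, forward 4.9 m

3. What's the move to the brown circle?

turn right 21°, forward 5.0 m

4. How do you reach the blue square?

turn right 11°, forward 3.8 m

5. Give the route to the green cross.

forward 6.5 m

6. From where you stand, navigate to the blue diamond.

turn right 81°, forward 2.9 m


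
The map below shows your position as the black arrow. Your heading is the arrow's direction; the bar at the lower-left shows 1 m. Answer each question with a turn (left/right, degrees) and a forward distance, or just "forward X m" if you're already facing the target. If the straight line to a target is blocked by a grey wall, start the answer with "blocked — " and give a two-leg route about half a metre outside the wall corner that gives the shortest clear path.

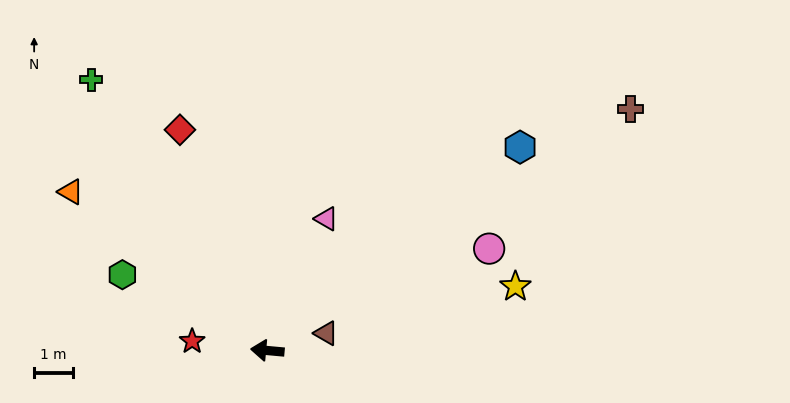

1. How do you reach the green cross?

turn right 52°, forward 8.4 m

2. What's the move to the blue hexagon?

turn right 136°, forward 8.4 m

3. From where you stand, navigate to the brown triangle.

turn right 158°, forward 1.6 m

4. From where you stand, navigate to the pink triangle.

turn right 109°, forward 3.7 m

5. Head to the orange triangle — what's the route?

turn right 34°, forward 6.5 m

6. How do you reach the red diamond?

turn right 63°, forward 6.1 m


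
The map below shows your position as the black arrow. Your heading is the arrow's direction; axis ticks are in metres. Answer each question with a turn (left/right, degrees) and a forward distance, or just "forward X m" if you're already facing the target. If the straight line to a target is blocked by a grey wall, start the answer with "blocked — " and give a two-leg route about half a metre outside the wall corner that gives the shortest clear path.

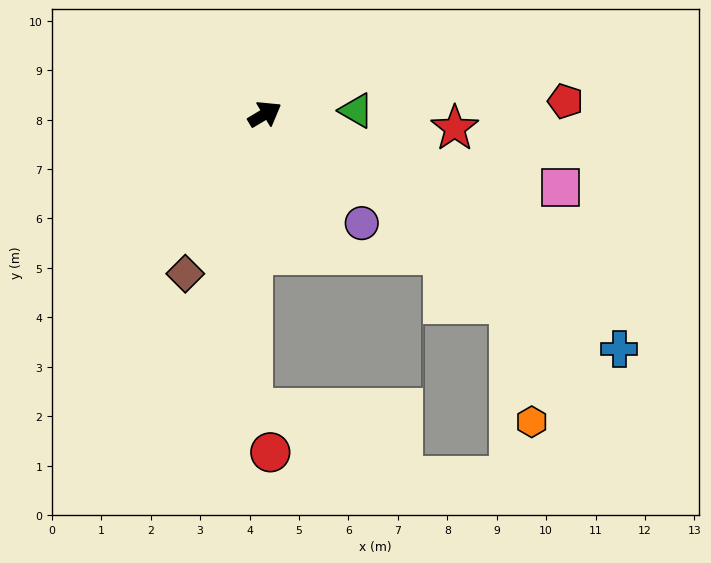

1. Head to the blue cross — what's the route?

turn right 64°, forward 8.6 m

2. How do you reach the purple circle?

turn right 79°, forward 2.9 m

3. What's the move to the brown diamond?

turn right 147°, forward 3.6 m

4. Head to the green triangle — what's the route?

turn right 29°, forward 1.9 m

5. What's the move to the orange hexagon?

blocked — turn right 68°, forward 6.3 m, then turn right 42°, forward 2.4 m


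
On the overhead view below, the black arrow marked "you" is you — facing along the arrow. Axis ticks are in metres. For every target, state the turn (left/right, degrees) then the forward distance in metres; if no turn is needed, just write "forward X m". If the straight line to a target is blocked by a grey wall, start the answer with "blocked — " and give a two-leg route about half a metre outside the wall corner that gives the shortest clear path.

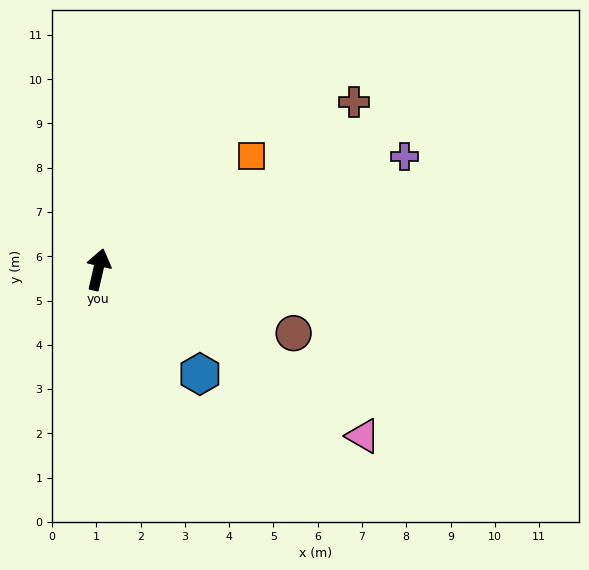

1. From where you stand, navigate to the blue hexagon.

turn right 123°, forward 3.3 m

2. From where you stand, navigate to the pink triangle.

turn right 109°, forward 7.1 m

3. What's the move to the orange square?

turn right 41°, forward 4.3 m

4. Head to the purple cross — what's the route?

turn right 57°, forward 7.4 m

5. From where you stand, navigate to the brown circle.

turn right 95°, forward 4.6 m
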